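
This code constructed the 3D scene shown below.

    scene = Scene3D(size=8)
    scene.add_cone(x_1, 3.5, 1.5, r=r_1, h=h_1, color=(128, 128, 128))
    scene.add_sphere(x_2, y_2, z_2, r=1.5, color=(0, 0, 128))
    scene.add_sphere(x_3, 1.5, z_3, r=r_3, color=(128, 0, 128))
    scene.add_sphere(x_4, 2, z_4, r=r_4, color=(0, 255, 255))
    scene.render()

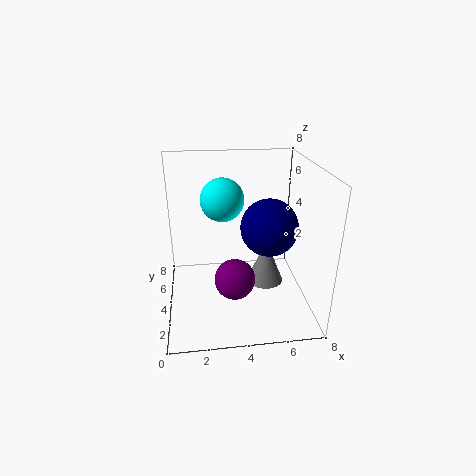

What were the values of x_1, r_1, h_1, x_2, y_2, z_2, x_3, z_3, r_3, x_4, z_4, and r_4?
x_1 = 5.5, r_1 = 1, h_1 = 2.5, x_2 = 5.5, y_2 = 3, z_2 = 5, x_3 = 3.5, z_3 = 3, r_3 = 1, x_4 = 3, z_4 = 7, r_4 = 1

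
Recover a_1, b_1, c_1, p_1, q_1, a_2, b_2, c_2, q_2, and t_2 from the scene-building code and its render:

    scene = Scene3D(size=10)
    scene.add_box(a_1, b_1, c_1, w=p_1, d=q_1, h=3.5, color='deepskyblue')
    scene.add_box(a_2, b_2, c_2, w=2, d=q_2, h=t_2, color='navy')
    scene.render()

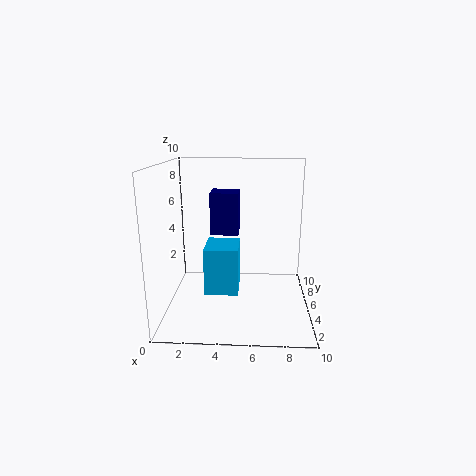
a_1 = 2.5, b_1 = 5, c_1 = 0.5, p_1 = 2.5, q_1 = 3, a_2 = 3, b_2 = 5.5, c_2 = 5, q_2 = 2, t_2 = 3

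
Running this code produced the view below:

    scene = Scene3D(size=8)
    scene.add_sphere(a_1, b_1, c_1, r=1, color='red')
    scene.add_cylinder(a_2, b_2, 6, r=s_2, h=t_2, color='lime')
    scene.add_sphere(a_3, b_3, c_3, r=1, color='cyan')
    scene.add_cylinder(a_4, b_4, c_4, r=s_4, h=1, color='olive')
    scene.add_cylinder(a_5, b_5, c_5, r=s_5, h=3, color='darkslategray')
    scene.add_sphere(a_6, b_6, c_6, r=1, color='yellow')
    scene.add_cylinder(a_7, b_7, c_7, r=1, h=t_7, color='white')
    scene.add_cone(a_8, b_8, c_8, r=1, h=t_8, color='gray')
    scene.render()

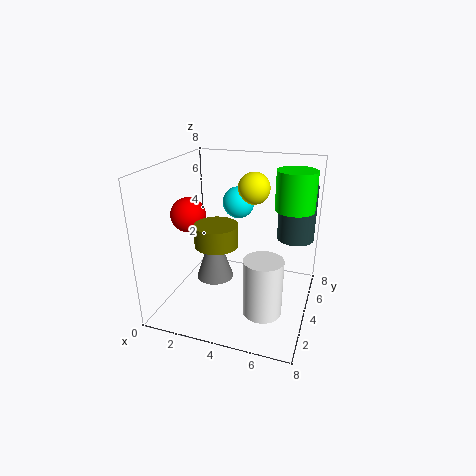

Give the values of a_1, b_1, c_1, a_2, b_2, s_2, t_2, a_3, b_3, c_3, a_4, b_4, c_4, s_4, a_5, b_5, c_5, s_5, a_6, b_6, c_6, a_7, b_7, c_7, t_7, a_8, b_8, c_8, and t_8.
a_1 = 1
b_1 = 4
c_1 = 5
a_2 = 7
b_2 = 4
s_2 = 1
t_2 = 2
a_3 = 3
b_3 = 7
c_3 = 5
a_4 = 4
b_4 = 1
c_4 = 5
s_4 = 1
a_5 = 7
b_5 = 5
c_5 = 4
s_5 = 1
a_6 = 4
b_6 = 7
c_6 = 6
a_7 = 6
b_7 = 2
c_7 = 1
t_7 = 3
a_8 = 3
b_8 = 3
c_8 = 2
t_8 = 3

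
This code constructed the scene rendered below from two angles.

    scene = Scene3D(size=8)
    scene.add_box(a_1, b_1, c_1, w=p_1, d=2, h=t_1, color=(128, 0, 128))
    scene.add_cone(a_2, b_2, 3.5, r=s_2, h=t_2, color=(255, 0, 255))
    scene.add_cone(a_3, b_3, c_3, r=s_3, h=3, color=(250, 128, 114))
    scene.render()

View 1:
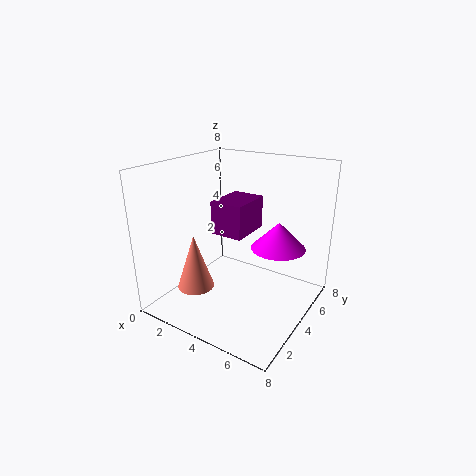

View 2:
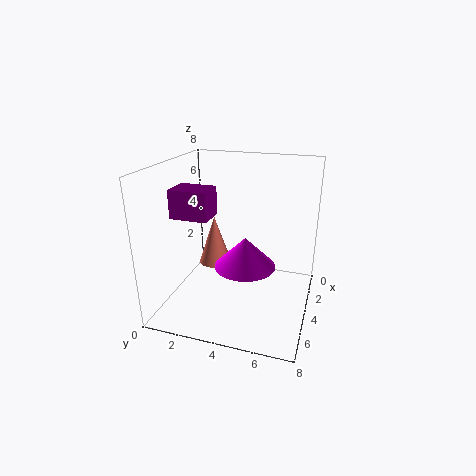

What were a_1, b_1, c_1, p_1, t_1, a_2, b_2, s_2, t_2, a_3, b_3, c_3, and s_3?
a_1 = 4.5
b_1 = 1
c_1 = 5.5
p_1 = 1.5
t_1 = 1.5
a_2 = 6
b_2 = 5
s_2 = 1.5
t_2 = 1.5
a_3 = 2.5
b_3 = 2
c_3 = 1.5
s_3 = 1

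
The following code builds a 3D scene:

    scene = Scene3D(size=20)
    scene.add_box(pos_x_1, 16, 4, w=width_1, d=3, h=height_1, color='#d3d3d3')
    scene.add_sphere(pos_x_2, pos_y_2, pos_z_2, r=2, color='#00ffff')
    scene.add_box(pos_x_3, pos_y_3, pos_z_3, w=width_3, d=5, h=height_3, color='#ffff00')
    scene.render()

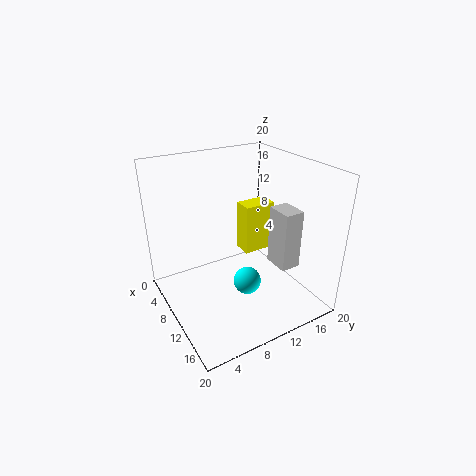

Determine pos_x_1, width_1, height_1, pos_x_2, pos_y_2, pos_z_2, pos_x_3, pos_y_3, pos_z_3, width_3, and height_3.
pos_x_1 = 9, width_1 = 4, height_1 = 9, pos_x_2 = 11, pos_y_2 = 11, pos_z_2 = 3, pos_x_3 = 3, pos_y_3 = 14, pos_z_3 = 4, width_3 = 3, height_3 = 8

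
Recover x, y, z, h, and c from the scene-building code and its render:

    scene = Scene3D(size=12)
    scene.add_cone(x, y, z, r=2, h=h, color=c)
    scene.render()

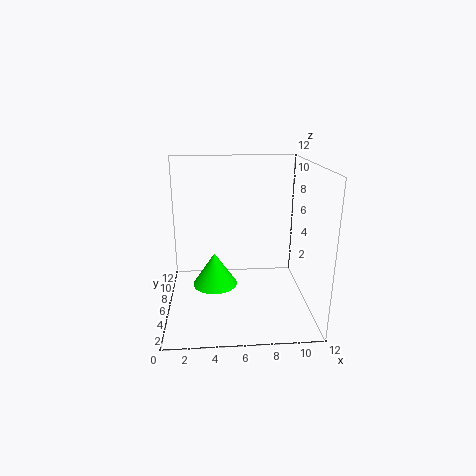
x = 4; y = 7.5; z = 1; h = 3; c = 'lime'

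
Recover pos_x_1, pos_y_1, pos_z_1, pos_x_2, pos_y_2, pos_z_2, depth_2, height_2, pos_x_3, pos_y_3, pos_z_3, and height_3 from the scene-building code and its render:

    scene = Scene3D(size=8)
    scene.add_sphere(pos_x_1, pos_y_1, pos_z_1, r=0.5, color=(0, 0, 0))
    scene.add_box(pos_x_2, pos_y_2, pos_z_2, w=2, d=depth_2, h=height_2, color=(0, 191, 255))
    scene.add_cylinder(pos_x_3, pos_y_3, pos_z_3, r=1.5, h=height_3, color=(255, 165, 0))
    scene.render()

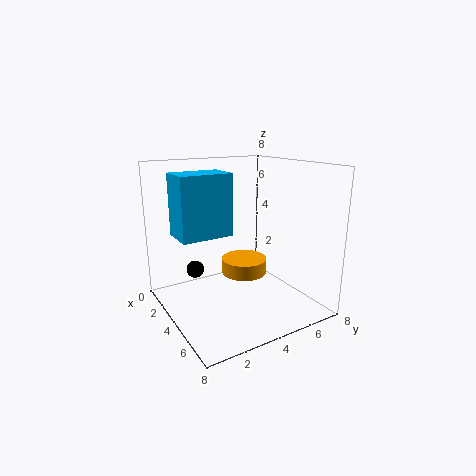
pos_x_1 = 2.5, pos_y_1 = 2, pos_z_1 = 2, pos_x_2 = 1.5, pos_y_2 = 1, pos_z_2 = 4, depth_2 = 3, height_2 = 3.5, pos_x_3 = 1.5, pos_y_3 = 6, pos_z_3 = 0.5, height_3 = 1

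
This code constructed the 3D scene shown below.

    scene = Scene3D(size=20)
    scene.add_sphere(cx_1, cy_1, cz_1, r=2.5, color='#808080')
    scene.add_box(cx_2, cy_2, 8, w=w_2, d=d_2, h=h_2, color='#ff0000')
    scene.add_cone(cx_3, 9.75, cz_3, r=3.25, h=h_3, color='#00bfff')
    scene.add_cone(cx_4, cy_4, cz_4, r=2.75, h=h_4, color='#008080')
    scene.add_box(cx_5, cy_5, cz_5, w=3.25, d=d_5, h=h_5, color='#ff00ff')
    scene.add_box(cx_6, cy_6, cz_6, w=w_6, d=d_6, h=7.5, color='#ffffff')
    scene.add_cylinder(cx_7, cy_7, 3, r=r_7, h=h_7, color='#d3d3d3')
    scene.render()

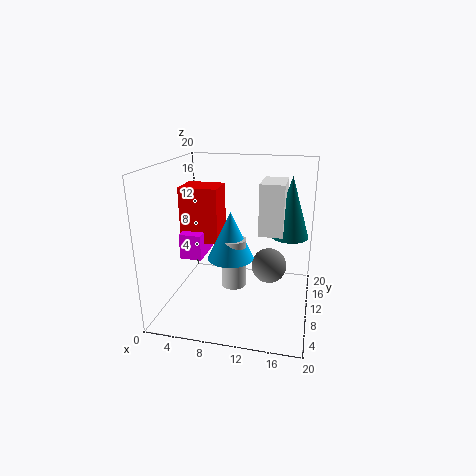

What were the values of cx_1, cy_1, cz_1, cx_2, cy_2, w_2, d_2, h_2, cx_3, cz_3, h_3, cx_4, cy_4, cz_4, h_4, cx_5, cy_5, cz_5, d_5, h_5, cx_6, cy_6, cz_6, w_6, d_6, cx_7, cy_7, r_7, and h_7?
cx_1 = 14.25; cy_1 = 11.5; cz_1 = 5.5; cx_2 = 0.75; cy_2 = 11.5; w_2 = 5.75; d_2 = 4.75; h_2 = 8.25; cx_3 = 9; cz_3 = 7; h_3 = 6.75; cx_4 = 16.75; cy_4 = 14.75; cz_4 = 9; h_4 = 9; cx_5 = 1.25; cy_5 = 9.75; cz_5 = 6; d_5 = 6; h_5 = 3.75; cx_6 = 12.5; cy_6 = 11.75; cz_6 = 9.75; w_6 = 3.5; d_6 = 5.75; cx_7 = 9.5; cy_7 = 9.5; r_7 = 1.75; h_7 = 7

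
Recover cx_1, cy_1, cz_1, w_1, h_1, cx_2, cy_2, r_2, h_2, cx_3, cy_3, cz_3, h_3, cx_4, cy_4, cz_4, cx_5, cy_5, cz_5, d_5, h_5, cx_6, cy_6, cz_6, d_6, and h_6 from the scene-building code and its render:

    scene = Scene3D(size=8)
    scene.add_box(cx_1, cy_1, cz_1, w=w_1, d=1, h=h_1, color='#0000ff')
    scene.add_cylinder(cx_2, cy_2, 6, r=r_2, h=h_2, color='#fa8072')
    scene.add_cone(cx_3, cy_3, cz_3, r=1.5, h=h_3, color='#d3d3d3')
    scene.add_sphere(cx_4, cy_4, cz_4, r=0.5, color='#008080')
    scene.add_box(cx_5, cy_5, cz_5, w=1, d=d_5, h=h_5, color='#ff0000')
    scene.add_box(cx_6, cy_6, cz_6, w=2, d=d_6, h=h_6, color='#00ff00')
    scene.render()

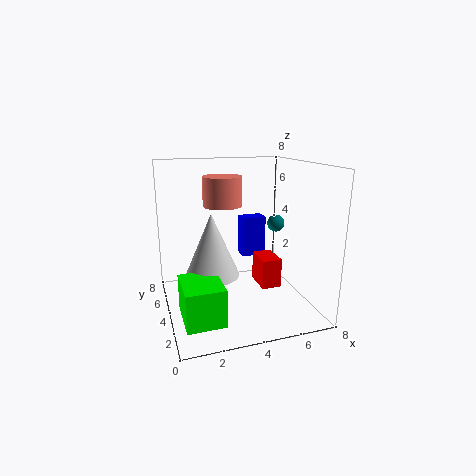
cx_1 = 5, cy_1 = 6, cz_1 = 2, w_1 = 1.5, h_1 = 2.5, cx_2 = 3, cy_2 = 3.5, r_2 = 1, h_2 = 1.5, cx_3 = 2.5, cy_3 = 4, cz_3 = 2, h_3 = 3.5, cx_4 = 6.5, cy_4 = 4.5, cz_4 = 4.5, cx_5 = 4.5, cy_5 = 1.5, cz_5 = 2, d_5 = 1.5, h_5 = 1.5, cx_6 = 0.5, cy_6 = 1, cz_6 = 0.5, d_6 = 2.5, h_6 = 2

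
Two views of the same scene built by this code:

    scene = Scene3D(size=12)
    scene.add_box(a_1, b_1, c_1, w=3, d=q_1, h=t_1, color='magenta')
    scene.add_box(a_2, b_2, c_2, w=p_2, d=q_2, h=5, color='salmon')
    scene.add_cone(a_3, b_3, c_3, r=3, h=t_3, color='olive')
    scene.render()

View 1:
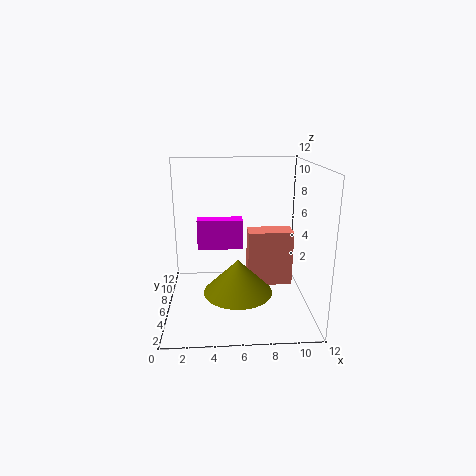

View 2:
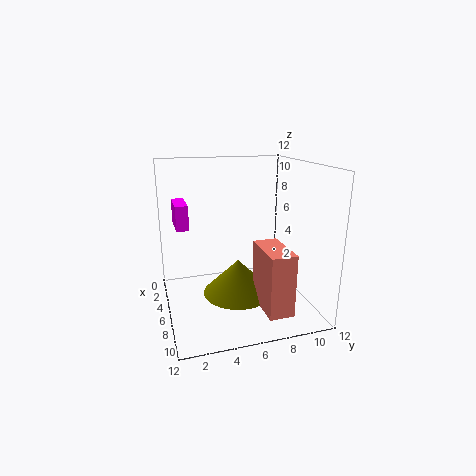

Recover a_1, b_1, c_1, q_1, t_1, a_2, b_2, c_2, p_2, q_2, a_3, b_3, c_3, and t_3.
a_1 = 3; b_1 = 1; c_1 = 7; q_1 = 1; t_1 = 2; a_2 = 7; b_2 = 7; c_2 = 1; p_2 = 4; q_2 = 2; a_3 = 6; b_3 = 6; c_3 = 1; t_3 = 3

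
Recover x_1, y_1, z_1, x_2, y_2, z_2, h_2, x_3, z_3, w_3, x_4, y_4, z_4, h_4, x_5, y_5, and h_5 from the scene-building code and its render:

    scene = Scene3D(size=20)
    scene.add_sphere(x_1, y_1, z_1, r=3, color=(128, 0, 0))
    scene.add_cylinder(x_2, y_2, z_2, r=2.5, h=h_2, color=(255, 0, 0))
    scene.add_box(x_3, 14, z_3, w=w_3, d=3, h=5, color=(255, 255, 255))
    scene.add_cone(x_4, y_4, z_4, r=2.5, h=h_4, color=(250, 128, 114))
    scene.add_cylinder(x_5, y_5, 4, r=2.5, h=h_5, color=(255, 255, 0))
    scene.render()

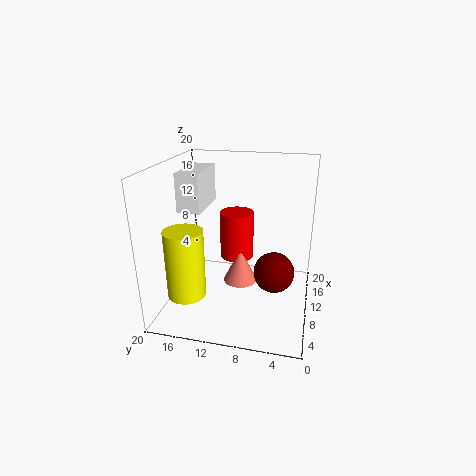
x_1 = 12, y_1 = 5, z_1 = 4, x_2 = 13.5, y_2 = 11, z_2 = 5.5, h_2 = 7, x_3 = 6, z_3 = 14.5, w_3 = 7, x_4 = 11.5, y_4 = 10, z_4 = 2.5, h_4 = 5, x_5 = 4, y_5 = 15.5, h_5 = 9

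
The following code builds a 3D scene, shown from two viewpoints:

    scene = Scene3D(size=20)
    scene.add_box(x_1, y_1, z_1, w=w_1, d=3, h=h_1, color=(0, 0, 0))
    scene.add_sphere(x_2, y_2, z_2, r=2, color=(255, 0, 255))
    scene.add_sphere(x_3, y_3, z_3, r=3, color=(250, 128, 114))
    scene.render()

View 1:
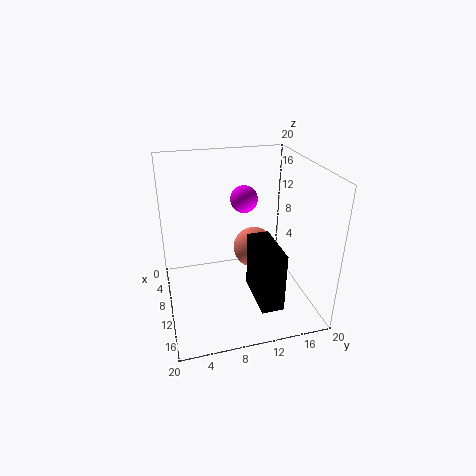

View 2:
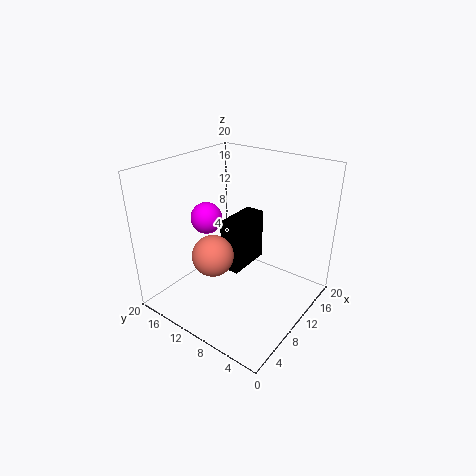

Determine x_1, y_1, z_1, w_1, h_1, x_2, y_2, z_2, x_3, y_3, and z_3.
x_1 = 11; y_1 = 11; z_1 = 3; w_1 = 7; h_1 = 8; x_2 = 6; y_2 = 12; z_2 = 14; x_3 = 8; y_3 = 13; z_3 = 7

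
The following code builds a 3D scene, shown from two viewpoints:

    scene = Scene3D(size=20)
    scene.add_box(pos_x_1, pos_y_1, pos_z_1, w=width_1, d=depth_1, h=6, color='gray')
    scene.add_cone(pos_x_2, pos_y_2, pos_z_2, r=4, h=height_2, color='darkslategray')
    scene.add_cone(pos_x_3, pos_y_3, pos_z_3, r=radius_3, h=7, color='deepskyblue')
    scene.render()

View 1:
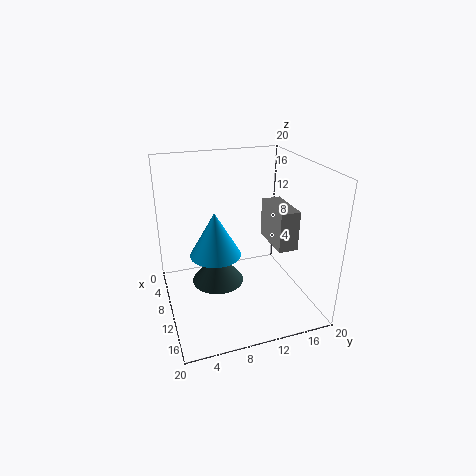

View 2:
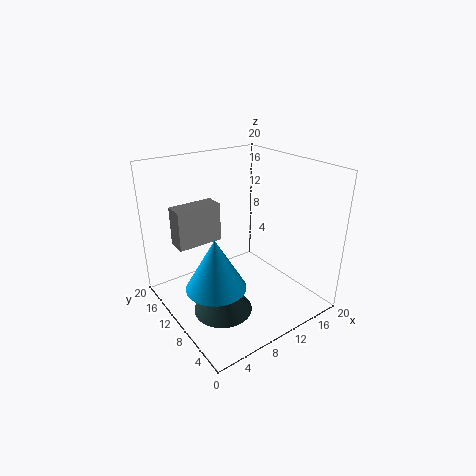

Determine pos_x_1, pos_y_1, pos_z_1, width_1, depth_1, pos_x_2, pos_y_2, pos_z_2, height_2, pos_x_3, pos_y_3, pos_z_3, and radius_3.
pos_x_1 = 4; pos_y_1 = 16; pos_z_1 = 7; width_1 = 7; depth_1 = 3; pos_x_2 = 6; pos_y_2 = 8; pos_z_2 = 1; height_2 = 5; pos_x_3 = 5; pos_y_3 = 8; pos_z_3 = 5; radius_3 = 4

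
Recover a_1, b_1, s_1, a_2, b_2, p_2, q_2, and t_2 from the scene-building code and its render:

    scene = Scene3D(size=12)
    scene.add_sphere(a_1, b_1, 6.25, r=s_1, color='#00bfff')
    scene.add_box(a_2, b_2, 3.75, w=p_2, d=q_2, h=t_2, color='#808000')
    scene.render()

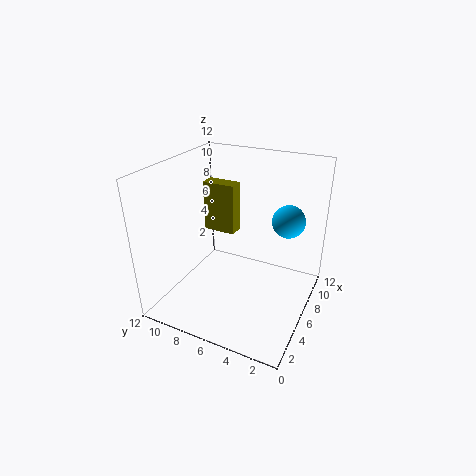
a_1 = 10.25
b_1 = 3
s_1 = 1.5
a_2 = 10
b_2 = 8.5
p_2 = 1.5
q_2 = 3.25
t_2 = 5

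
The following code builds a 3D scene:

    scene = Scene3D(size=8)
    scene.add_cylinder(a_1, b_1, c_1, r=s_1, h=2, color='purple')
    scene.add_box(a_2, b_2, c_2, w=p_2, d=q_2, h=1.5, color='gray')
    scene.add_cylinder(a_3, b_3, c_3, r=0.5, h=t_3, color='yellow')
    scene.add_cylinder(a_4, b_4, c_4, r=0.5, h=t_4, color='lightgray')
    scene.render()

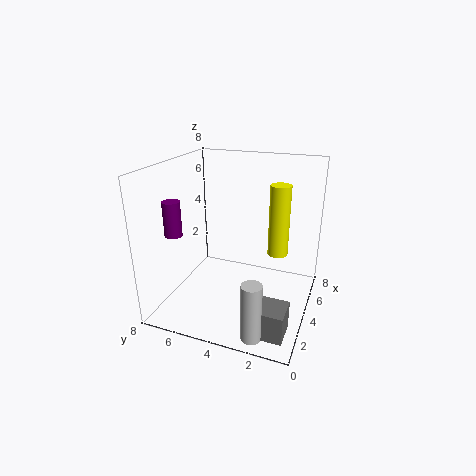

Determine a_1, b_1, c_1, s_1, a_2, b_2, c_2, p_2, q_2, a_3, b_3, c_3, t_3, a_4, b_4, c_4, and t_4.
a_1 = 3; b_1 = 7.5; c_1 = 4; s_1 = 0.5; a_2 = 0.5; b_2 = 0.5; c_2 = 0.5; p_2 = 1.5; q_2 = 2; a_3 = 3; b_3 = 1.5; c_3 = 4; t_3 = 3.5; a_4 = 0.5; b_4 = 2; c_4 = 0.5; t_4 = 3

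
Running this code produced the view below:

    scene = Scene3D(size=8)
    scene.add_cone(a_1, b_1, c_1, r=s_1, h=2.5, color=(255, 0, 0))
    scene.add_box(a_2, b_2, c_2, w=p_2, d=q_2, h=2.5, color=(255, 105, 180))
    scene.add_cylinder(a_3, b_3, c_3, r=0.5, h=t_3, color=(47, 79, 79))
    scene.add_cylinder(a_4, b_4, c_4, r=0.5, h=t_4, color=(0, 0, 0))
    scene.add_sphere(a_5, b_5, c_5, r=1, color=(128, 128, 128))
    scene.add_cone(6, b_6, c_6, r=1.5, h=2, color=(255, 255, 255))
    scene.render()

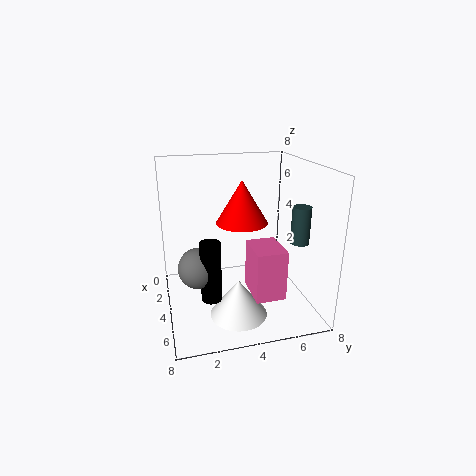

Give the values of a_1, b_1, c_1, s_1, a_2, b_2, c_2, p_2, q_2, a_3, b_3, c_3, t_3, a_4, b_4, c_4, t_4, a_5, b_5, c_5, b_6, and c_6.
a_1 = 3, b_1 = 4.5, c_1 = 4.5, s_1 = 1.5, a_2 = 5.5, b_2 = 4, c_2 = 2, p_2 = 2, q_2 = 1.5, a_3 = 5.5, b_3 = 7, c_3 = 4, t_3 = 2, a_4 = 6.5, b_4 = 2, c_4 = 2, t_4 = 3, a_5 = 6, b_5 = 1.5, c_5 = 3.5, b_6 = 3.5, c_6 = 0.5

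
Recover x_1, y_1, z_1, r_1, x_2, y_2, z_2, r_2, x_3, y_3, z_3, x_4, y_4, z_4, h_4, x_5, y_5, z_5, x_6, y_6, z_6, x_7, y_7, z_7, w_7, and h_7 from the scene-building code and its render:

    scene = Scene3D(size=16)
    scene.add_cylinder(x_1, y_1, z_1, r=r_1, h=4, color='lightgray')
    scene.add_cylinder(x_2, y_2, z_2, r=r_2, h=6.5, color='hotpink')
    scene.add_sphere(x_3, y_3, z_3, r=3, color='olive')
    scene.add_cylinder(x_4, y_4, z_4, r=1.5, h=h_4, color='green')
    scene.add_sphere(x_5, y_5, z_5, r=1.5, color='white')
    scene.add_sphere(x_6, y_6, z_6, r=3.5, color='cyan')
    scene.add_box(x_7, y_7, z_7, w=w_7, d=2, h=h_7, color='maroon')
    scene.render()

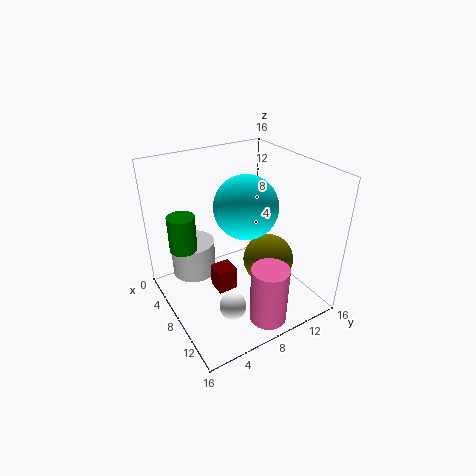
x_1 = 4.5; y_1 = 4; z_1 = 3; r_1 = 2.5; x_2 = 13.5; y_2 = 8.5; z_2 = 0.5; r_2 = 2; x_3 = 8.5; y_3 = 12; z_3 = 4; x_4 = 5.5; y_4 = 2.5; z_4 = 7; h_4 = 4; x_5 = 11; y_5 = 5.5; z_5 = 1.5; x_6 = 8; y_6 = 9; z_6 = 11.5; x_7 = 9; y_7 = 4; z_7 = 4; w_7 = 2; h_7 = 2.5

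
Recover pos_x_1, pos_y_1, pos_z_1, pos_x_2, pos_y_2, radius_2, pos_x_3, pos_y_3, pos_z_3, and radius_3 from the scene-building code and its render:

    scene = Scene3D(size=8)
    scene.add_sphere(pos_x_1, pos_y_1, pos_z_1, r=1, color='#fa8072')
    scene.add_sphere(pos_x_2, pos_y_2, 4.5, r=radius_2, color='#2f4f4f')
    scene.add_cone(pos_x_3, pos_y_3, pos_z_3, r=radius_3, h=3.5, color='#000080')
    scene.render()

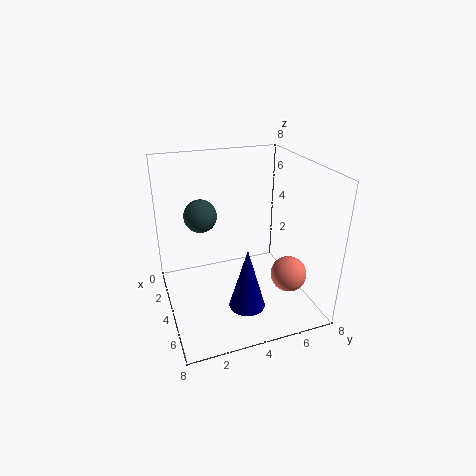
pos_x_1 = 5.5
pos_y_1 = 6.5
pos_z_1 = 2
pos_x_2 = 1.5
pos_y_2 = 2.5
radius_2 = 1
pos_x_3 = 5.5
pos_y_3 = 4
pos_z_3 = 0.5
radius_3 = 1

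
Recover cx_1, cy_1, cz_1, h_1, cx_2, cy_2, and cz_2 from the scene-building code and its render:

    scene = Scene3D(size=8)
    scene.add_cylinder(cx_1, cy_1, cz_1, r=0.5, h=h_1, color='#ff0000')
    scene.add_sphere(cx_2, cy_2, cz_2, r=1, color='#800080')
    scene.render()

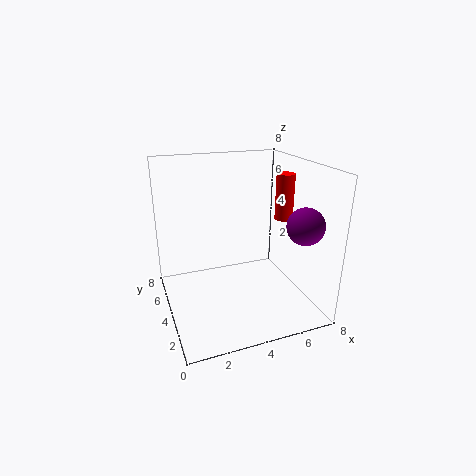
cx_1 = 6.5; cy_1 = 3.5; cz_1 = 5; h_1 = 2.5; cx_2 = 7; cy_2 = 2; cz_2 = 5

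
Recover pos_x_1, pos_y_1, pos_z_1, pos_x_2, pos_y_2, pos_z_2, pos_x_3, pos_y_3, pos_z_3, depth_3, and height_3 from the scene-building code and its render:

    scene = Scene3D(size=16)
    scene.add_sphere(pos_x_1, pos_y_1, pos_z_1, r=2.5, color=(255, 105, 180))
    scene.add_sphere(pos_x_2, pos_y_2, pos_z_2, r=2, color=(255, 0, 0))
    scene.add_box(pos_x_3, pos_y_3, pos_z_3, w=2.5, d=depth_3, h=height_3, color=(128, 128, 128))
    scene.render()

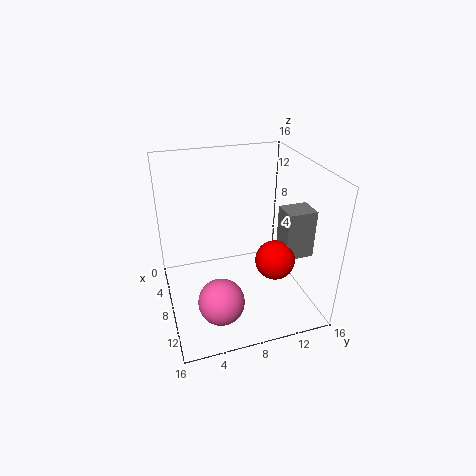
pos_x_1 = 11.5; pos_y_1 = 5; pos_z_1 = 2.5; pos_x_2 = 12.5; pos_y_2 = 10.5; pos_z_2 = 7.5; pos_x_3 = 10.5; pos_y_3 = 11.5; pos_z_3 = 7.5; depth_3 = 3; height_3 = 5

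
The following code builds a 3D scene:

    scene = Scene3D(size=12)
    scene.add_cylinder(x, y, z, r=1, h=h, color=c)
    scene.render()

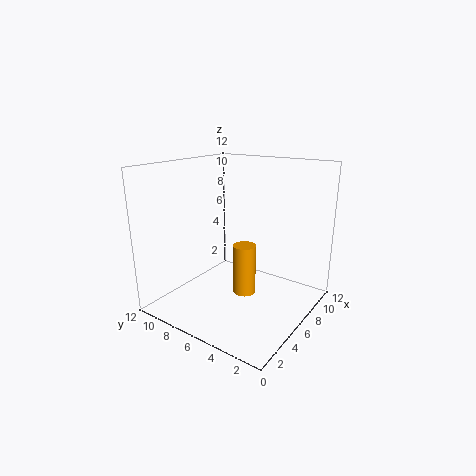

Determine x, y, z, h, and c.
x = 7; y = 6; z = 0.5; h = 4.5; c = 'orange'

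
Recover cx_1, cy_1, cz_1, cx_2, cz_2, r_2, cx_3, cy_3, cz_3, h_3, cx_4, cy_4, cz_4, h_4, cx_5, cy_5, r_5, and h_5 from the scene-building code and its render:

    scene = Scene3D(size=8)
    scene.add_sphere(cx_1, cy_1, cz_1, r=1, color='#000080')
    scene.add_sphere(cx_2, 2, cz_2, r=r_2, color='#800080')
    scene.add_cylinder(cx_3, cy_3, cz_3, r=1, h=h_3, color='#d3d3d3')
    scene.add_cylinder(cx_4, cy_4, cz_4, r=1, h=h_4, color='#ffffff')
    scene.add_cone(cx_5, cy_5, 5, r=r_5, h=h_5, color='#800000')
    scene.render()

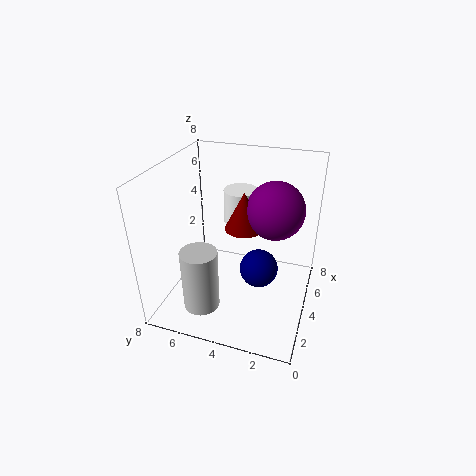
cx_1 = 3
cy_1 = 2.5
cz_1 = 3
cx_2 = 4
cz_2 = 6
r_2 = 1.5
cx_3 = 2
cy_3 = 5.5
cz_3 = 0.5
h_3 = 3.5
cx_4 = 6
cy_4 = 4.5
cz_4 = 4
h_4 = 2
cx_5 = 3.5
cy_5 = 3.5
r_5 = 1
h_5 = 2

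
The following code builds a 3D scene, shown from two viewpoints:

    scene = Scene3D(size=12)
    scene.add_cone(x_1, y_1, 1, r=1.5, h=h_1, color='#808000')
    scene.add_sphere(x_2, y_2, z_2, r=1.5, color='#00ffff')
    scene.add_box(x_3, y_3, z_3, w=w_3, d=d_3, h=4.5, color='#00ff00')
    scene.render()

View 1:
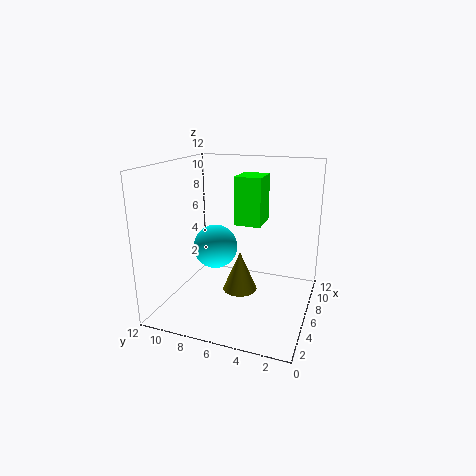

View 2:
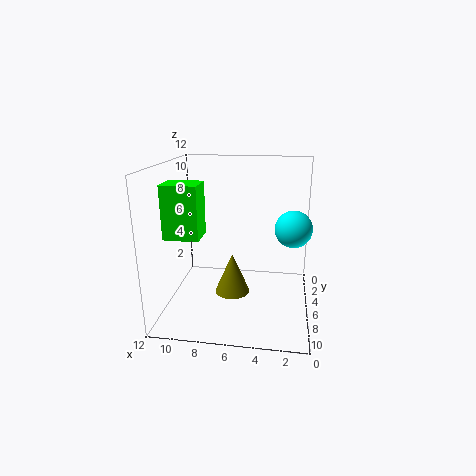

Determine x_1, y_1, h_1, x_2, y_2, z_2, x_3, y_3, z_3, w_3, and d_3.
x_1 = 6.5, y_1 = 6, h_1 = 3.5, x_2 = 1.5, y_2 = 6, z_2 = 7, x_3 = 9, y_3 = 5, z_3 = 6, w_3 = 3, d_3 = 2.5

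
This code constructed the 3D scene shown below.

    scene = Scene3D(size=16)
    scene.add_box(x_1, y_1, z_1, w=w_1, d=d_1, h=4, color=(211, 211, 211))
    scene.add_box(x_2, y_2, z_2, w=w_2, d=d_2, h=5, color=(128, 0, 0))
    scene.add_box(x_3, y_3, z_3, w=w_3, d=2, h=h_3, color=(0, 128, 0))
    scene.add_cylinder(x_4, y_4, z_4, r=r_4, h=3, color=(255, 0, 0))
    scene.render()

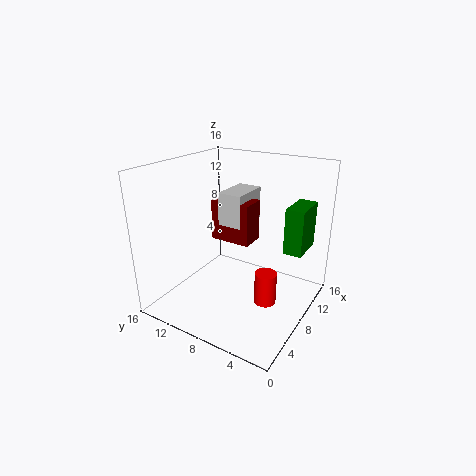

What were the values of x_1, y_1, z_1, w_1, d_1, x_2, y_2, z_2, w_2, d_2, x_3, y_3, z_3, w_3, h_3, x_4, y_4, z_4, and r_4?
x_1 = 10; y_1 = 9; z_1 = 8; w_1 = 5; d_1 = 3; x_2 = 10; y_2 = 8; z_2 = 6; w_2 = 3; d_2 = 5; x_3 = 9; y_3 = 1; z_3 = 7; w_3 = 4; h_3 = 5; x_4 = 3; y_4 = 2; z_4 = 5; r_4 = 1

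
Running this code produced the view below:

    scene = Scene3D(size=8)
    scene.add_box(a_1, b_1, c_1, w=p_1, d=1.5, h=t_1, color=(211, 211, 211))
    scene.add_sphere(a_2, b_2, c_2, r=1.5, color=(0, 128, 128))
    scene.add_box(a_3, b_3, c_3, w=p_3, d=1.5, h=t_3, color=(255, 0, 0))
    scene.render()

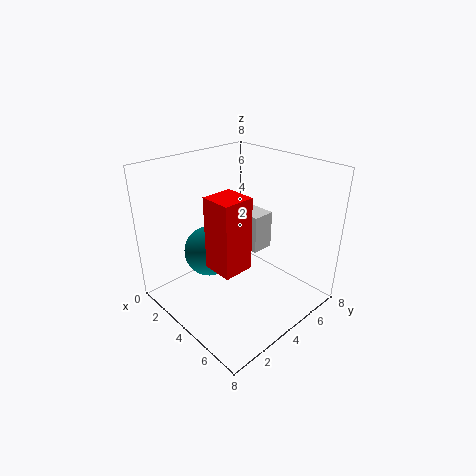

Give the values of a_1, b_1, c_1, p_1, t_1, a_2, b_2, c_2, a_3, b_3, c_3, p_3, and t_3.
a_1 = 0.5; b_1 = 6.5; c_1 = 1.5; p_1 = 2.5; t_1 = 2.5; a_2 = 2; b_2 = 3.5; c_2 = 2.5; a_3 = 5; b_3 = 1; c_3 = 4; p_3 = 1.5; t_3 = 3.5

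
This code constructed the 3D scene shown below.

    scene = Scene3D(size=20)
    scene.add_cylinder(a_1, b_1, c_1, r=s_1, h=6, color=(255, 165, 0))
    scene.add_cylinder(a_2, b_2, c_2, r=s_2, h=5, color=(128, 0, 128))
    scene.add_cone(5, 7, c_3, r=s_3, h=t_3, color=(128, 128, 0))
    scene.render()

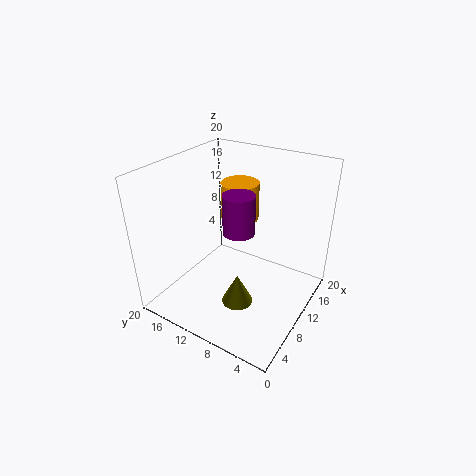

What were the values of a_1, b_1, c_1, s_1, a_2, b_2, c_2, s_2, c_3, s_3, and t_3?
a_1 = 17
b_1 = 14
c_1 = 9
s_1 = 3
a_2 = 7
b_2 = 8
c_2 = 13
s_2 = 2
c_3 = 4
s_3 = 2
t_3 = 4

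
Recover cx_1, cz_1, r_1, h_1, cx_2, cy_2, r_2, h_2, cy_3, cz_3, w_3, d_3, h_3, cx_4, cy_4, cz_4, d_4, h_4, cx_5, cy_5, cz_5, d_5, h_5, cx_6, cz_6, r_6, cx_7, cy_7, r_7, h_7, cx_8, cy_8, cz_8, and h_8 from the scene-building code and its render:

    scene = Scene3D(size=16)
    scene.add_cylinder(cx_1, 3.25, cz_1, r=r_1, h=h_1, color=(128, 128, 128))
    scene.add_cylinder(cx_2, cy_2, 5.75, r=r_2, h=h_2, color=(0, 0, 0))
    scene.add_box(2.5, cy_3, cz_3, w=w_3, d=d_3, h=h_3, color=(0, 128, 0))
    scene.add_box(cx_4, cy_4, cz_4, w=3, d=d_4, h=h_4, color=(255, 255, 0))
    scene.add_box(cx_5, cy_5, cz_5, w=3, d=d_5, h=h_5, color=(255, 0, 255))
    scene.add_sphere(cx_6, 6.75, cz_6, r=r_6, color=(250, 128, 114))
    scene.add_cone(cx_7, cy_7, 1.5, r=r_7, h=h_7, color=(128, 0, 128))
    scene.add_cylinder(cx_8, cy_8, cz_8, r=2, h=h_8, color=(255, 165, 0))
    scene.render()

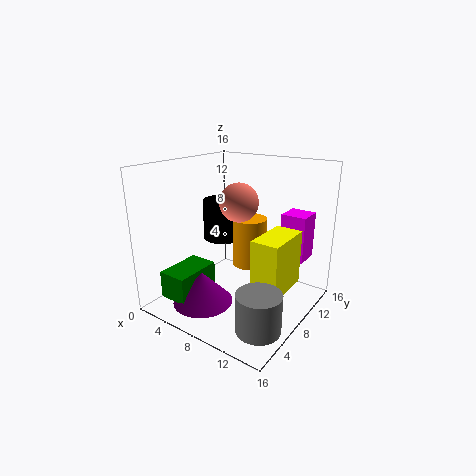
cx_1 = 13.75
cz_1 = 1.25
r_1 = 2.25
h_1 = 4
cx_2 = 3
cy_2 = 11.75
r_2 = 2.5
h_2 = 5
cy_3 = 1.25
cz_3 = 2
w_3 = 3.25
d_3 = 5.25
h_3 = 3
cx_4 = 11.25
cy_4 = 5.5
cz_4 = 3.25
d_4 = 5.5
h_4 = 6
cx_5 = 10.75
cy_5 = 12.75
cz_5 = 4.5
d_5 = 3
h_5 = 5.5
cx_6 = 9
cz_6 = 12.5
r_6 = 2
cx_7 = 6.25
cy_7 = 3.75
r_7 = 3.25
h_7 = 3.5
cx_8 = 7.75
cy_8 = 10.75
cz_8 = 3.75
h_8 = 5.75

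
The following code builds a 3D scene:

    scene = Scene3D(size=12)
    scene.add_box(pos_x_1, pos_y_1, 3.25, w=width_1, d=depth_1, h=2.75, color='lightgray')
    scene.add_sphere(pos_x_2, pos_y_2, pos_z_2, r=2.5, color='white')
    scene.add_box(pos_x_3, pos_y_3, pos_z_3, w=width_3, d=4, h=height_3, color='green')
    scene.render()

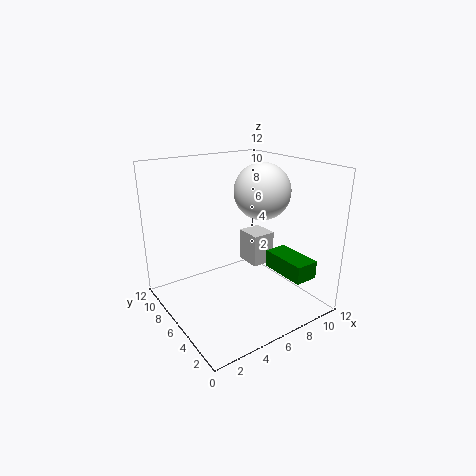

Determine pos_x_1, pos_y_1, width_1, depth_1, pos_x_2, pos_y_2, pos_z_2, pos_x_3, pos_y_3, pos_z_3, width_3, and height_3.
pos_x_1 = 7.25, pos_y_1 = 5.25, width_1 = 2, depth_1 = 2.25, pos_x_2 = 9.25, pos_y_2 = 7, pos_z_2 = 9.25, pos_x_3 = 8.5, pos_y_3 = 1.25, pos_z_3 = 3, width_3 = 2, height_3 = 1.5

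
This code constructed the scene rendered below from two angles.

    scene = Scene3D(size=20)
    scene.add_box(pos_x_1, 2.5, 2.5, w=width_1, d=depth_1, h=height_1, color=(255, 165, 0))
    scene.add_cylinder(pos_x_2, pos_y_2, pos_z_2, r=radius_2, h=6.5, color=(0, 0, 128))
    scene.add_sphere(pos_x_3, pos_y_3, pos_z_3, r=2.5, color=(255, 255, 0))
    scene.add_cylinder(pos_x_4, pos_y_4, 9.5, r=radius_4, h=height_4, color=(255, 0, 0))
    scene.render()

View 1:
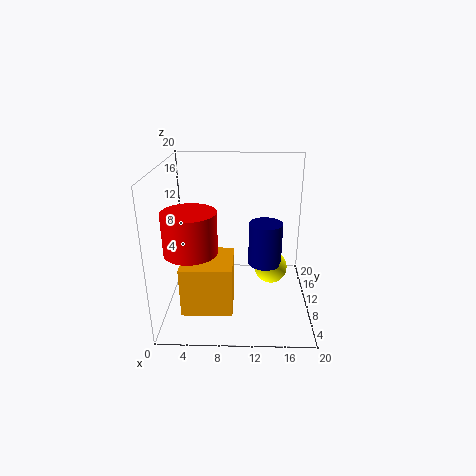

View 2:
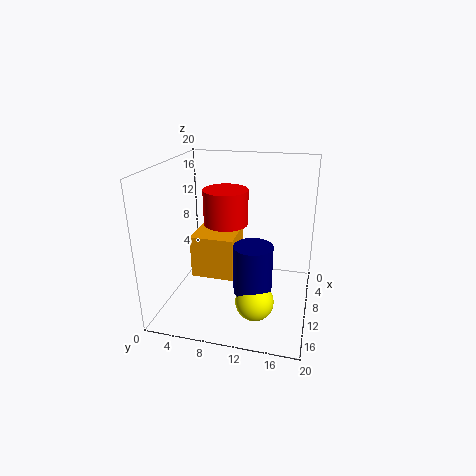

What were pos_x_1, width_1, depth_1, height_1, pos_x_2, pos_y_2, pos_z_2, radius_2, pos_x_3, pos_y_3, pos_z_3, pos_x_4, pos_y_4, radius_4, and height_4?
pos_x_1 = 3, width_1 = 6.5, depth_1 = 6.5, height_1 = 6.5, pos_x_2 = 14, pos_y_2 = 13, pos_z_2 = 4.5, radius_2 = 2.5, pos_x_3 = 15, pos_y_3 = 13.5, pos_z_3 = 3.5, pos_x_4 = 4, pos_y_4 = 6.5, radius_4 = 3.5, height_4 = 5.5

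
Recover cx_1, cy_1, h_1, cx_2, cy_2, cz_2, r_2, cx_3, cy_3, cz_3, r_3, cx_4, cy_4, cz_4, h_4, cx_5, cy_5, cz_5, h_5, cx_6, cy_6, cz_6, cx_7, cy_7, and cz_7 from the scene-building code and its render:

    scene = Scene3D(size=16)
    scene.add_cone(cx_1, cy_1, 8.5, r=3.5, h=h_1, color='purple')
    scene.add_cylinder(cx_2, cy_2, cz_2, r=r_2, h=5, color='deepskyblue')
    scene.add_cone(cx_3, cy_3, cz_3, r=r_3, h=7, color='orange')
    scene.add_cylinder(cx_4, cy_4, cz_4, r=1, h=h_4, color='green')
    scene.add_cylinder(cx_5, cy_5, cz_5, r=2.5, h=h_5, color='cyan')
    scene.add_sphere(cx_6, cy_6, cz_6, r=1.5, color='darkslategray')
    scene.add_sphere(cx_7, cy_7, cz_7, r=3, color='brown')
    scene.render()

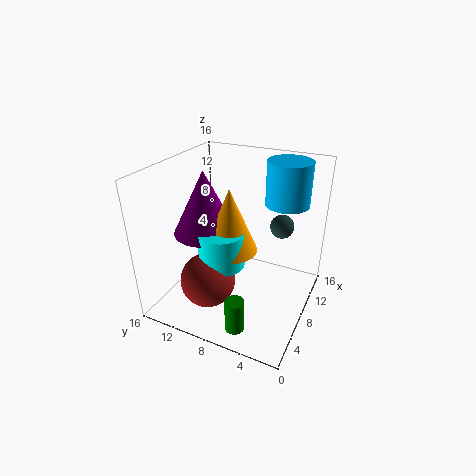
cx_1 = 7, cy_1 = 11.5, h_1 = 7, cx_2 = 12.5, cy_2 = 4, cz_2 = 11, r_2 = 2.5, cx_3 = 7, cy_3 = 8.5, cz_3 = 7, r_3 = 3, cx_4 = 2, cy_4 = 5.5, cz_4 = 1, h_4 = 3.5, cx_5 = 6, cy_5 = 9, cz_5 = 5.5, h_5 = 4, cx_6 = 14.5, cy_6 = 5, cz_6 = 7, cx_7 = 4.5, cy_7 = 10, cz_7 = 4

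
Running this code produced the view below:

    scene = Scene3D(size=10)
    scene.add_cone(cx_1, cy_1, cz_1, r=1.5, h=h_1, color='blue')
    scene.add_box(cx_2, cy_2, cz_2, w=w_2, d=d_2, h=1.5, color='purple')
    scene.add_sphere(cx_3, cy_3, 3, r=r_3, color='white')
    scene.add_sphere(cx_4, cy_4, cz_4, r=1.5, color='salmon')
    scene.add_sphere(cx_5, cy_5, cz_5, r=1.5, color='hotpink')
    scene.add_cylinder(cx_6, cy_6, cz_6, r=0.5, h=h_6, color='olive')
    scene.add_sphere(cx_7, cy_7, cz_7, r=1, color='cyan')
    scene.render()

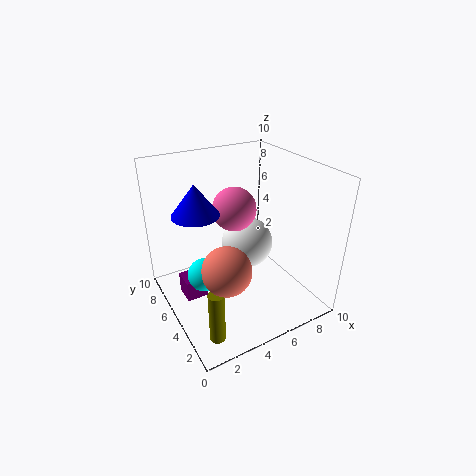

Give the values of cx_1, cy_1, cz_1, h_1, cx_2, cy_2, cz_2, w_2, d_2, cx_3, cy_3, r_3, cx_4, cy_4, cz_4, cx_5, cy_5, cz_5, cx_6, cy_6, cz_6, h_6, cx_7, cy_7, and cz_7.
cx_1 = 2, cy_1 = 5, cz_1 = 7.5, h_1 = 2, cx_2 = 1, cy_2 = 5, cz_2 = 1, w_2 = 1.5, d_2 = 1.5, cx_3 = 7, cy_3 = 7, r_3 = 2, cx_4 = 2.5, cy_4 = 2, cz_4 = 5, cx_5 = 5, cy_5 = 5.5, cz_5 = 7, cx_6 = 1.5, cy_6 = 1.5, cz_6 = 0.5, h_6 = 3.5, cx_7 = 1.5, cy_7 = 3, cz_7 = 4.5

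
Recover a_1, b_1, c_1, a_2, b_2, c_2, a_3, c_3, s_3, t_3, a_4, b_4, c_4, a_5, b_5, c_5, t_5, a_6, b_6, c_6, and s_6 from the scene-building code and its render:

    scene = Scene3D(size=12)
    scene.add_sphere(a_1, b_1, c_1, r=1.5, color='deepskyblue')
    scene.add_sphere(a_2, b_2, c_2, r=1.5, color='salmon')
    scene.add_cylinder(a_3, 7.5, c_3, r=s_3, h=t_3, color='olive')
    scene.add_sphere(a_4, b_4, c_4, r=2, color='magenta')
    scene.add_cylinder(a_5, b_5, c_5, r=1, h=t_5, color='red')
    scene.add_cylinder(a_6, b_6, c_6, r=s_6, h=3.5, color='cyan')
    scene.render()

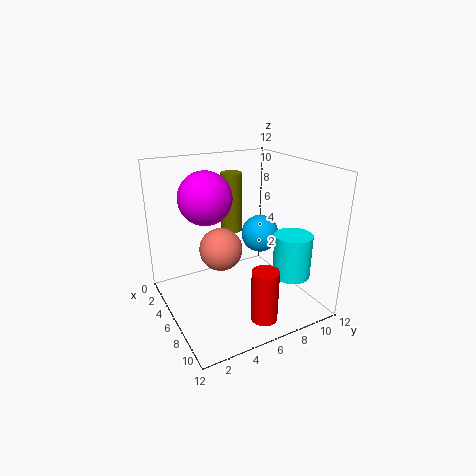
a_1 = 7
b_1 = 7.5
c_1 = 6.5
a_2 = 9
b_2 = 3
c_2 = 7
a_3 = 2
c_3 = 5
s_3 = 1
t_3 = 5.5
a_4 = 6.5
b_4 = 3
c_4 = 10
a_5 = 11
b_5 = 5.5
c_5 = 1.5
t_5 = 4
a_6 = 9.5
b_6 = 9
c_6 = 3.5
s_6 = 1.5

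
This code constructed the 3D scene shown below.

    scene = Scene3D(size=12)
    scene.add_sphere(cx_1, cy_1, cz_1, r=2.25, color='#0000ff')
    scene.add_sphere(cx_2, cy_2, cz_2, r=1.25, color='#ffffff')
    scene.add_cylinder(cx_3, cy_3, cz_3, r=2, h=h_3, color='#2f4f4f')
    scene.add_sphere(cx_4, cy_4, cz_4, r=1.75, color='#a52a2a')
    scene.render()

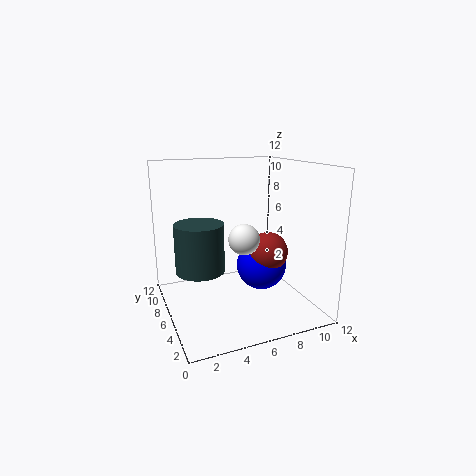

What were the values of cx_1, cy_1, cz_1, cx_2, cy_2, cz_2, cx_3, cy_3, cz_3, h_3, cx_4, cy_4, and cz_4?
cx_1 = 8.75, cy_1 = 7, cz_1 = 2.75, cx_2 = 6, cy_2 = 4.75, cz_2 = 6.25, cx_3 = 2.75, cy_3 = 6.25, cz_3 = 3.5, h_3 = 4, cx_4 = 9, cy_4 = 6.25, cz_4 = 4.25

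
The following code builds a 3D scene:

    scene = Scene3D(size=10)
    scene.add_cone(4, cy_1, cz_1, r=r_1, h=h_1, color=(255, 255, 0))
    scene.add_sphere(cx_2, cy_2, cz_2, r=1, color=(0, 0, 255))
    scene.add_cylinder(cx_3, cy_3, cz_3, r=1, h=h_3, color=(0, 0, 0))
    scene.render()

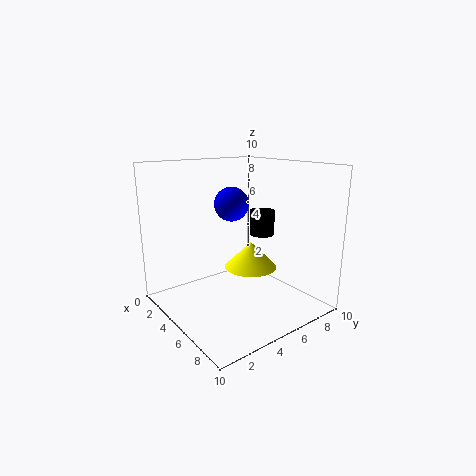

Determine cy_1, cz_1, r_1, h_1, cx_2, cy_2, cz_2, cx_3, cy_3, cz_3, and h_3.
cy_1 = 7
cz_1 = 2
r_1 = 2
h_1 = 2
cx_2 = 7
cy_2 = 3
cz_2 = 8
cx_3 = 3
cy_3 = 9
cz_3 = 4
h_3 = 2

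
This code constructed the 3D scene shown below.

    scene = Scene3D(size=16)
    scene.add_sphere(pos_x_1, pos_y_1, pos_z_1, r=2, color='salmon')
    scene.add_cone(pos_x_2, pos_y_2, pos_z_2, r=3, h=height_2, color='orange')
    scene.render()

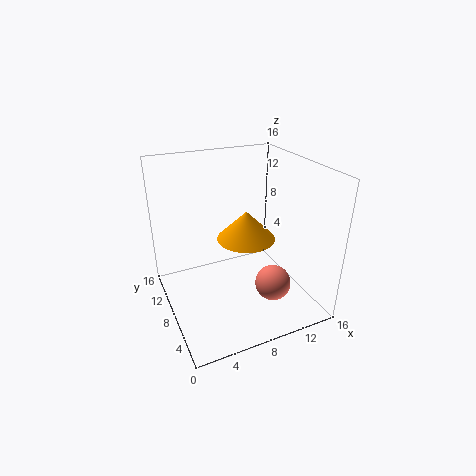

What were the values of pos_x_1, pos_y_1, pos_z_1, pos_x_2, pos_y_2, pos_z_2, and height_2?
pos_x_1 = 11
pos_y_1 = 5
pos_z_1 = 3
pos_x_2 = 8
pos_y_2 = 6
pos_z_2 = 9
height_2 = 3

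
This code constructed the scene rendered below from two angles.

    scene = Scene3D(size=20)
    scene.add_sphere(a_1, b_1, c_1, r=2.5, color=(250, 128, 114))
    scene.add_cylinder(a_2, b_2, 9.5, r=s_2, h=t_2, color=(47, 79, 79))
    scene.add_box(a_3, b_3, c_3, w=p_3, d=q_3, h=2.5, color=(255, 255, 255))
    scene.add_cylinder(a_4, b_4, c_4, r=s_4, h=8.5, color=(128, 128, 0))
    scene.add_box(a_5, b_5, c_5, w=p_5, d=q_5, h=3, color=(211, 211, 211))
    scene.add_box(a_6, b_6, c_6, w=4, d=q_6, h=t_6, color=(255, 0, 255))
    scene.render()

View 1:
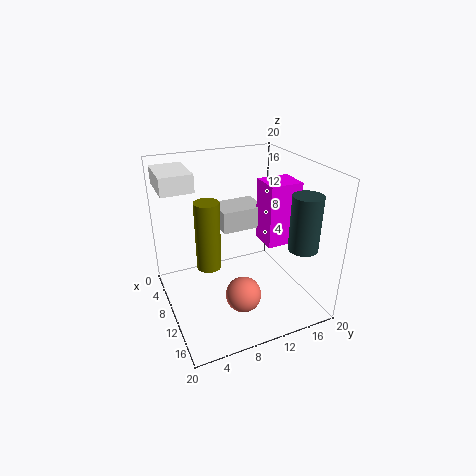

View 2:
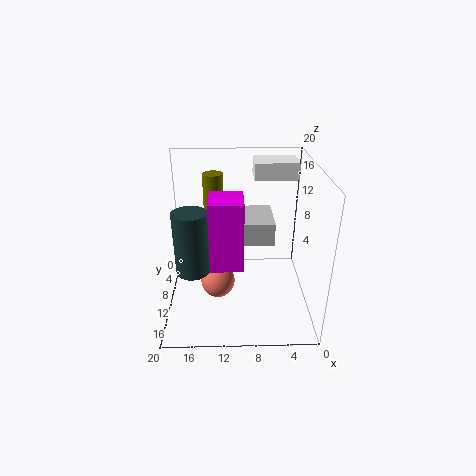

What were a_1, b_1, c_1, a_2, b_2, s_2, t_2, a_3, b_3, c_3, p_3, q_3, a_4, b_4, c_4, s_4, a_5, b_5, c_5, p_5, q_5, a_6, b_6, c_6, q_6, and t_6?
a_1 = 13; b_1 = 9.5; c_1 = 2.5; a_2 = 15.5; b_2 = 17; s_2 = 2; t_2 = 7.5; a_3 = 1; b_3 = 0.5; c_3 = 16.5; p_3 = 6.5; q_3 = 4.5; a_4 = 13.5; b_4 = 4.5; c_4 = 9; s_4 = 1.5; a_5 = 5.5; b_5 = 8; c_5 = 11; p_5 = 4.5; q_5 = 6; a_6 = 9.5; b_6 = 13; c_6 = 9.5; q_6 = 4.5; t_6 = 8.5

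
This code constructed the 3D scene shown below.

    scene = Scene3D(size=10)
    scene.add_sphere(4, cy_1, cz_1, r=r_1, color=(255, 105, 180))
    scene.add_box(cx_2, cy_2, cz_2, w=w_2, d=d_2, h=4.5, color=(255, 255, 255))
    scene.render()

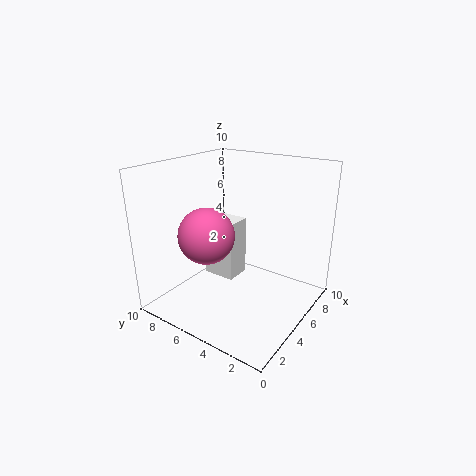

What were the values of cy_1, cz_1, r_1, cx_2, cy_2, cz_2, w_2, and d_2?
cy_1 = 7
cz_1 = 5
r_1 = 2
cx_2 = 5.5
cy_2 = 6
cz_2 = 1
w_2 = 2
d_2 = 2.5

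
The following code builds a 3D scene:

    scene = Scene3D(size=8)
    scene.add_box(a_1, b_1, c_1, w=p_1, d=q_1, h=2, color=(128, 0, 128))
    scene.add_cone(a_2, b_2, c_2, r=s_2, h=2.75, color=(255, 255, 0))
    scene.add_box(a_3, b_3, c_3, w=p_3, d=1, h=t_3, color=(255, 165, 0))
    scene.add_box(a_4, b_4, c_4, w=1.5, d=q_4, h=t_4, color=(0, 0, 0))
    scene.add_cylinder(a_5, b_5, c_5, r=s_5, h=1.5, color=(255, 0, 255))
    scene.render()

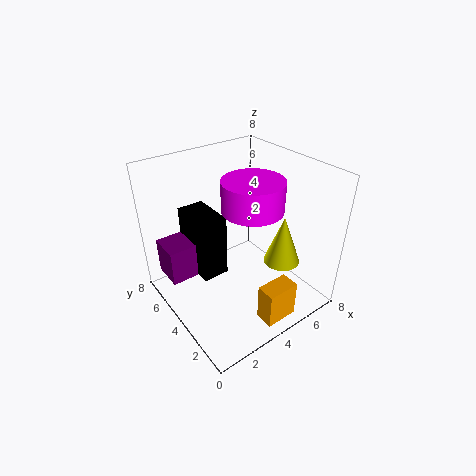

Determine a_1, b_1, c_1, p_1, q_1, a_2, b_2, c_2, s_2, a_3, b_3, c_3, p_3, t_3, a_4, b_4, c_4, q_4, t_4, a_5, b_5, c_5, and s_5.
a_1 = 0.25
b_1 = 4.75
c_1 = 2
p_1 = 1.5
q_1 = 1.75
a_2 = 5.75
b_2 = 2.25
c_2 = 2.75
s_2 = 1
a_3 = 3.25
b_3 = 0.25
c_3 = 0.75
p_3 = 1.75
t_3 = 2
a_4 = 1.75
b_4 = 4
c_4 = 2
q_4 = 2.5
t_4 = 3.5
a_5 = 3.75
b_5 = 2.5
c_5 = 6.5
s_5 = 1.5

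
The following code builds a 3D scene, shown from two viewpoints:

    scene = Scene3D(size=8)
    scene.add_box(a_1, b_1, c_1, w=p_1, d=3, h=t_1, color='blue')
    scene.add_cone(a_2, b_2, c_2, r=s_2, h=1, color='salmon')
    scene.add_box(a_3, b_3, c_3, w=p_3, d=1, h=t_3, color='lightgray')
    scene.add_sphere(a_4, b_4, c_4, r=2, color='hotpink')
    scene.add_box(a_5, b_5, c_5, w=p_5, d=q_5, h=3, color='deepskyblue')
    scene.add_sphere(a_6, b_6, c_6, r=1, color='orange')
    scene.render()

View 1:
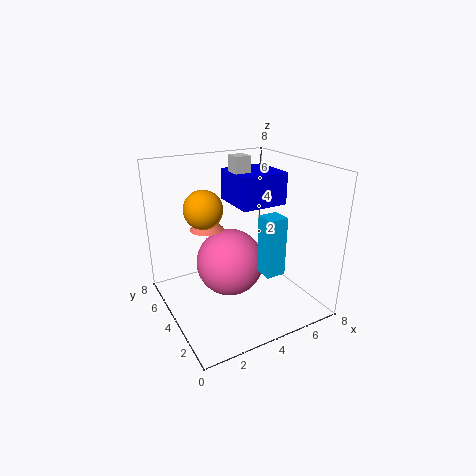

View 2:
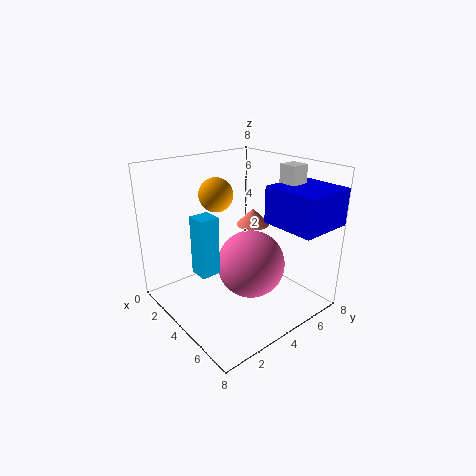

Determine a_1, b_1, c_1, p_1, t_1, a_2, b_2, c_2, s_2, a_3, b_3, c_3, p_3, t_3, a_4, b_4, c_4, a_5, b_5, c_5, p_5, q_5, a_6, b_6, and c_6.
a_1 = 5
b_1 = 5
c_1 = 5
p_1 = 3
t_1 = 2
a_2 = 3
b_2 = 6
c_2 = 4
s_2 = 1
a_3 = 5
b_3 = 6
c_3 = 6
p_3 = 1
t_3 = 2
a_4 = 4
b_4 = 5
c_4 = 2
a_5 = 4
b_5 = 1
c_5 = 3
p_5 = 1
q_5 = 1
a_6 = 2
b_6 = 4
c_6 = 6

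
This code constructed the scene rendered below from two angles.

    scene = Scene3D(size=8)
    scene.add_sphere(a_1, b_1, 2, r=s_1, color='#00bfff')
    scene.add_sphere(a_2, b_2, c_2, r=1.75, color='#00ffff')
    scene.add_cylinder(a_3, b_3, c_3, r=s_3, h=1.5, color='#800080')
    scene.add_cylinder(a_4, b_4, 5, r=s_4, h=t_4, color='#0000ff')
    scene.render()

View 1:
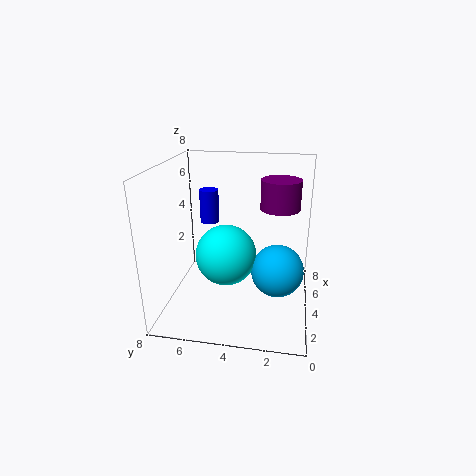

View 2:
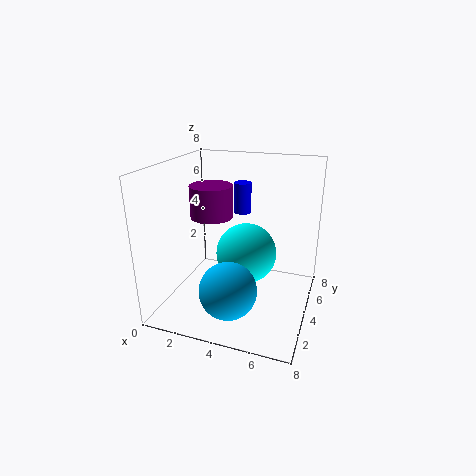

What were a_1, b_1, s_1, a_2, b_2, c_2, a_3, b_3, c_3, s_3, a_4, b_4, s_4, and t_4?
a_1 = 4.25
b_1 = 1.75
s_1 = 1.5
a_2 = 4.25
b_2 = 4.75
c_2 = 2.75
a_3 = 3.5
b_3 = 1.75
c_3 = 6
s_3 = 1
a_4 = 3.75
b_4 = 5.5
s_4 = 0.5
t_4 = 1.75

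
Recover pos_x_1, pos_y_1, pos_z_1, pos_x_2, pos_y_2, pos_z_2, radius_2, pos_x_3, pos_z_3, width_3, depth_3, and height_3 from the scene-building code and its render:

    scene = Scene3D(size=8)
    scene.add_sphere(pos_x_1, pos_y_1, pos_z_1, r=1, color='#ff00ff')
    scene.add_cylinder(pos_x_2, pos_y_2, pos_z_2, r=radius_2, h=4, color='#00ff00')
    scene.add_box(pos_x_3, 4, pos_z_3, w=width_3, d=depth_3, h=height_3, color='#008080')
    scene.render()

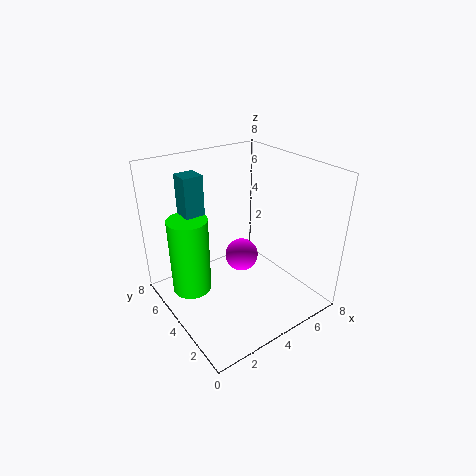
pos_x_1 = 5, pos_y_1 = 5, pos_z_1 = 2, pos_x_2 = 1, pos_y_2 = 4, pos_z_2 = 2, radius_2 = 1, pos_x_3 = 1, pos_z_3 = 5, width_3 = 1, depth_3 = 1, height_3 = 3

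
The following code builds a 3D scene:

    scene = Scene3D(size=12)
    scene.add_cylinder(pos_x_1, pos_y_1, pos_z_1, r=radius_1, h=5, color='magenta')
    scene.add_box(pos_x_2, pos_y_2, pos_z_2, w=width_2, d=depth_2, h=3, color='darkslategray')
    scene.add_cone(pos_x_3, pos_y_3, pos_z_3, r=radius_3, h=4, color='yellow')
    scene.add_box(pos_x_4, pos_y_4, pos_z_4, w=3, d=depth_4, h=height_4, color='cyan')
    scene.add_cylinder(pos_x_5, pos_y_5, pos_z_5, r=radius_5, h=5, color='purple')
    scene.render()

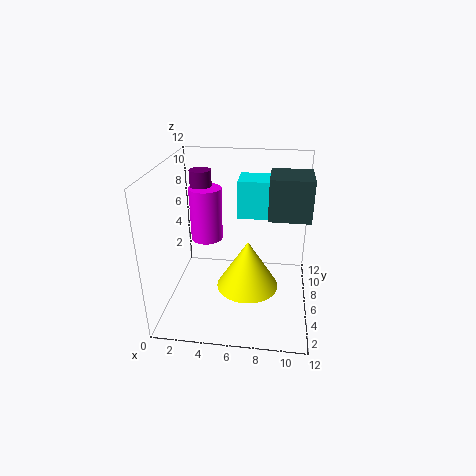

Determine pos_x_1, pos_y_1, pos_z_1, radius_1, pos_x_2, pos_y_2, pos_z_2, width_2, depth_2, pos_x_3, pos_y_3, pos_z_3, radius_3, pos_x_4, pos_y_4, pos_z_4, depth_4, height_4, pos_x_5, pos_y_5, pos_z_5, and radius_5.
pos_x_1 = 2.5
pos_y_1 = 9.5
pos_z_1 = 4
radius_1 = 1.5
pos_x_2 = 8.5
pos_y_2 = 3
pos_z_2 = 9
width_2 = 3
depth_2 = 3
pos_x_3 = 7
pos_y_3 = 4.5
pos_z_3 = 2.5
radius_3 = 2.5
pos_x_4 = 6
pos_y_4 = 5.5
pos_z_4 = 8
depth_4 = 2.5
height_4 = 3
pos_x_5 = 2
pos_y_5 = 10
pos_z_5 = 5.5
radius_5 = 1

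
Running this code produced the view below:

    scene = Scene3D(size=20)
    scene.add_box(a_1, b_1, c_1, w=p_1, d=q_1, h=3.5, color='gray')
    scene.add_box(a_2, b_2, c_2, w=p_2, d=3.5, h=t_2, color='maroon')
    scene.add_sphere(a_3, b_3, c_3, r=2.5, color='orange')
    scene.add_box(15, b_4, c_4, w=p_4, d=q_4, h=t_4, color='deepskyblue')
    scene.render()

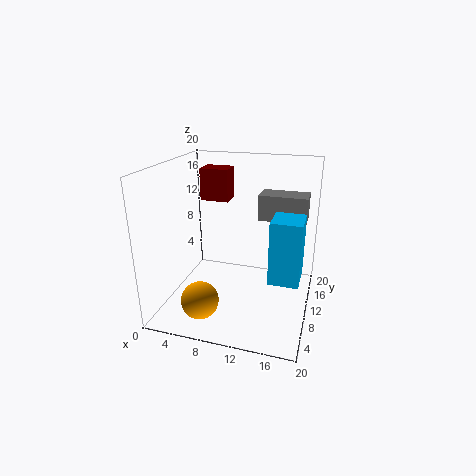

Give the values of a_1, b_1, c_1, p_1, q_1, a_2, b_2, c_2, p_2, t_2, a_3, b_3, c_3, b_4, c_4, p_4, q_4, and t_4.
a_1 = 12.5
b_1 = 11
c_1 = 12.5
p_1 = 6.5
q_1 = 3.5
a_2 = 2
b_2 = 16
c_2 = 13
p_2 = 4.5
t_2 = 5
a_3 = 6.5
b_3 = 4
c_3 = 3
b_4 = 6.5
c_4 = 5.5
p_4 = 4
q_4 = 5
t_4 = 8.5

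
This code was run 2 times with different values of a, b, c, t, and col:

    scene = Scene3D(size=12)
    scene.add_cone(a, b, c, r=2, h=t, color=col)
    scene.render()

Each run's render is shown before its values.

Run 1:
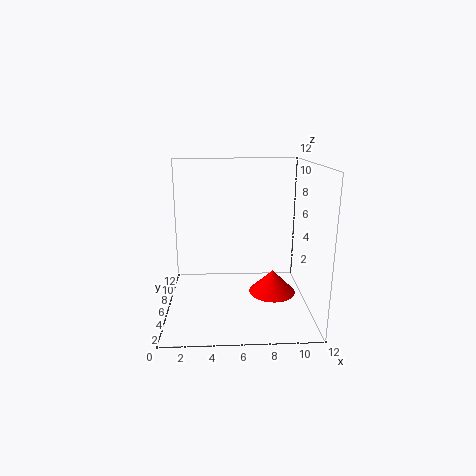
a = 9
b = 6
c = 1
t = 2
col = 'red'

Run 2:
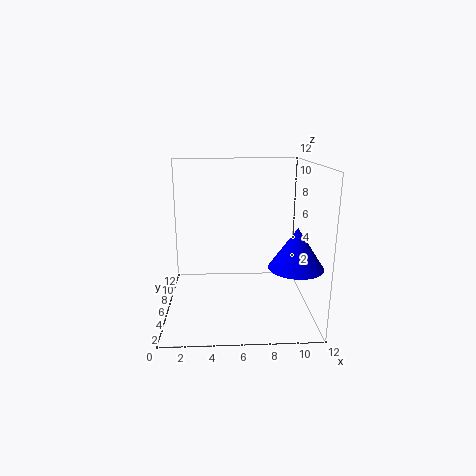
a = 10
b = 2
c = 5
t = 3
col = 'blue'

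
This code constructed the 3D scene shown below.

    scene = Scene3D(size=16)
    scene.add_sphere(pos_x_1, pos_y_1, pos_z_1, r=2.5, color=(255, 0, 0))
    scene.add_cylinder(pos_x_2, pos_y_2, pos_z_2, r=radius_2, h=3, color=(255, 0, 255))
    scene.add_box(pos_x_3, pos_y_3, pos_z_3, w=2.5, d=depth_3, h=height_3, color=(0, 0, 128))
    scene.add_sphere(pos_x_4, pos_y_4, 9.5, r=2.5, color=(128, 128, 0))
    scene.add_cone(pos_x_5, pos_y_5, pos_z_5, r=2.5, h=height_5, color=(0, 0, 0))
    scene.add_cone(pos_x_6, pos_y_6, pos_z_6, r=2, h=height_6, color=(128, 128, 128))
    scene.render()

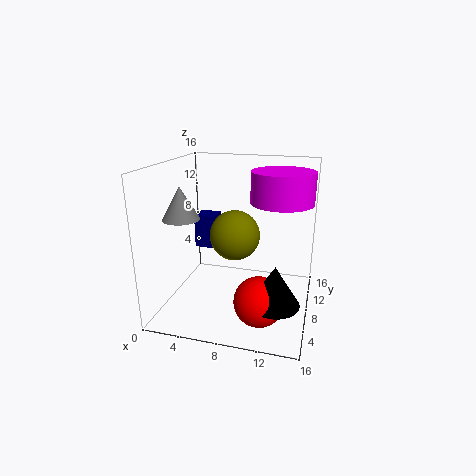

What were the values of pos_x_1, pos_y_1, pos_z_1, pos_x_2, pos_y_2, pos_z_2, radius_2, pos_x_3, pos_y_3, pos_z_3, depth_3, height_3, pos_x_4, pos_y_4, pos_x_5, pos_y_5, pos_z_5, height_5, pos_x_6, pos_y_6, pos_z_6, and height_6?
pos_x_1 = 11.5, pos_y_1 = 3, pos_z_1 = 3.5, pos_x_2 = 13, pos_y_2 = 5.5, pos_z_2 = 13, radius_2 = 3, pos_x_3 = 2, pos_y_3 = 10, pos_z_3 = 5.5, depth_3 = 2.5, height_3 = 4, pos_x_4 = 8.5, pos_y_4 = 5, pos_x_5 = 13, pos_y_5 = 3, pos_z_5 = 3.5, height_5 = 4, pos_x_6 = 2.5, pos_y_6 = 5.5, pos_z_6 = 10.5, height_6 = 3.5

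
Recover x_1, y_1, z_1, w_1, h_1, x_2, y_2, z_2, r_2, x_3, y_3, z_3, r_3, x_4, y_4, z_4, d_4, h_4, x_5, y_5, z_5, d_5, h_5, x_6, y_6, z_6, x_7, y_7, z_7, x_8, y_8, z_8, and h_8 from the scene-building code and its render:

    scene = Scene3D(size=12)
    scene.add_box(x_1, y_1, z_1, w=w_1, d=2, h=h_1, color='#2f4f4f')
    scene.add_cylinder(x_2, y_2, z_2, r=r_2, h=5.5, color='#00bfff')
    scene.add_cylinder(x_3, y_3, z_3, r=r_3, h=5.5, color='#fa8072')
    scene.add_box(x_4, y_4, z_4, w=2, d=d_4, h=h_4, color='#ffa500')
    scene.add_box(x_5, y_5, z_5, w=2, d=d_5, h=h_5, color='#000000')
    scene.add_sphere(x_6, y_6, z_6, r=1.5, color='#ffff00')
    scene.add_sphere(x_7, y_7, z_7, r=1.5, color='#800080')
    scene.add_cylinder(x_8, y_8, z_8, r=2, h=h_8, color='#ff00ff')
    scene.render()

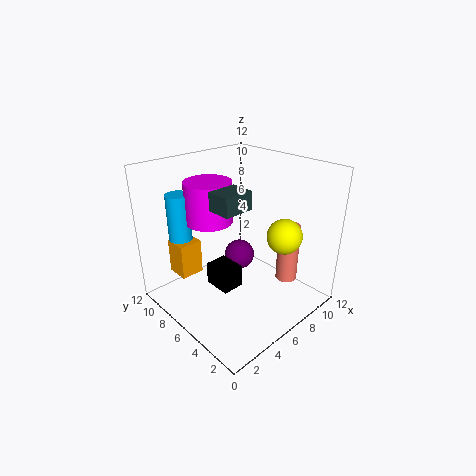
x_1 = 3.5, y_1 = 4.5, z_1 = 9, w_1 = 2.5, h_1 = 1.5, x_2 = 3, y_2 = 10, z_2 = 4, r_2 = 1, x_3 = 11, y_3 = 4.5, z_3 = 0.5, r_3 = 1, x_4 = 2, y_4 = 8.5, z_4 = 2.5, d_4 = 2, h_4 = 3, x_5 = 4.5, y_5 = 6, z_5 = 1, d_5 = 2.5, h_5 = 2, x_6 = 9, y_6 = 3.5, z_6 = 6, x_7 = 9.5, y_7 = 9.5, z_7 = 1.5, x_8 = 5, y_8 = 8.5, z_8 = 7, h_8 = 3.5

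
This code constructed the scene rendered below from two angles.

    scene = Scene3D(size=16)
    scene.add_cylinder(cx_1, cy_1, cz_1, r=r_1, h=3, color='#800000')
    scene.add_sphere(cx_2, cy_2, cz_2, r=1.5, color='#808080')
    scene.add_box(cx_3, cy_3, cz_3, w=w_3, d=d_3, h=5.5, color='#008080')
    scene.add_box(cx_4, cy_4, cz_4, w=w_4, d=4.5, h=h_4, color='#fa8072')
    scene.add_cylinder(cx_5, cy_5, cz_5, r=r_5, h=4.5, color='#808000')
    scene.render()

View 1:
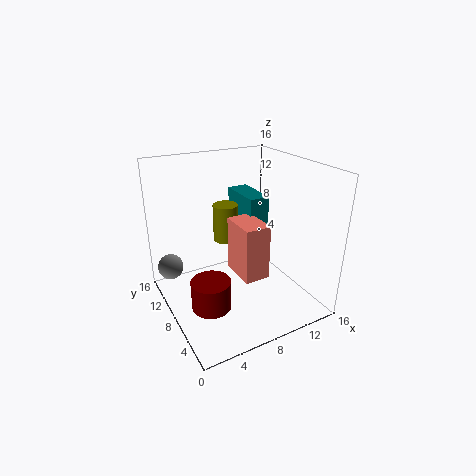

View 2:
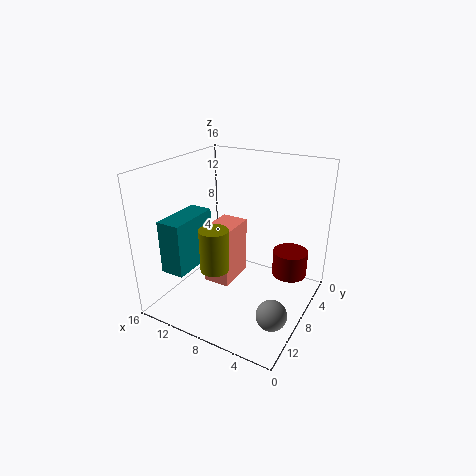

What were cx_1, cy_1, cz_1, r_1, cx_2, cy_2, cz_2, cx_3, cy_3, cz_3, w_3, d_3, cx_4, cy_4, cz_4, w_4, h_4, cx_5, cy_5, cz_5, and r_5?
cx_1 = 3; cy_1 = 4.5; cz_1 = 3; r_1 = 2; cx_2 = 1.5; cy_2 = 13; cz_2 = 3.5; cx_3 = 10.5; cy_3 = 9.5; cz_3 = 6; w_3 = 2.5; d_3 = 5.5; cx_4 = 8; cy_4 = 6; cz_4 = 3; w_4 = 3; h_4 = 6.5; cx_5 = 8.5; cy_5 = 12; cz_5 = 6; r_5 = 1.5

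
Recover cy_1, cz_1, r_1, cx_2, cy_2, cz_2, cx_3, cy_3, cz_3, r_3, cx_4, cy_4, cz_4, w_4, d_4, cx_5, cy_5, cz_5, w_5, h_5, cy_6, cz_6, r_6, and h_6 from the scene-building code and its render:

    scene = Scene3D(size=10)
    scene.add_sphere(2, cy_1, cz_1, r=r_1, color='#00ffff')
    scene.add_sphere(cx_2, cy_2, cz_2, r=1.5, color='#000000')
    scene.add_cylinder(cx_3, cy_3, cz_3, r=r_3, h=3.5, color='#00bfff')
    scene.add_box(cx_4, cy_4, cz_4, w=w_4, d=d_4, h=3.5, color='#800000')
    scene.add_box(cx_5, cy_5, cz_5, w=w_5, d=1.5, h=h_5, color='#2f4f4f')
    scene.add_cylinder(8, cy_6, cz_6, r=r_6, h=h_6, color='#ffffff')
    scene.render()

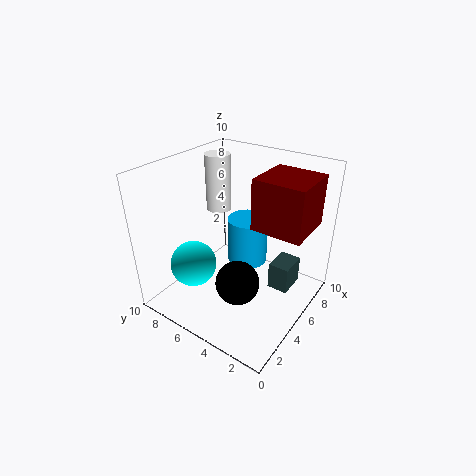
cy_1 = 6.5; cz_1 = 4; r_1 = 1.5; cx_2 = 3.5; cy_2 = 4; cz_2 = 2.5; cx_3 = 7; cy_3 = 5.5; cz_3 = 2; r_3 = 1.5; cx_4 = 5; cy_4 = 0.5; cz_4 = 6; w_4 = 3.5; d_4 = 3.5; cx_5 = 6; cy_5 = 1.5; cz_5 = 1; w_5 = 2; h_5 = 2; cy_6 = 9; cz_6 = 5; r_6 = 1; h_6 = 4.5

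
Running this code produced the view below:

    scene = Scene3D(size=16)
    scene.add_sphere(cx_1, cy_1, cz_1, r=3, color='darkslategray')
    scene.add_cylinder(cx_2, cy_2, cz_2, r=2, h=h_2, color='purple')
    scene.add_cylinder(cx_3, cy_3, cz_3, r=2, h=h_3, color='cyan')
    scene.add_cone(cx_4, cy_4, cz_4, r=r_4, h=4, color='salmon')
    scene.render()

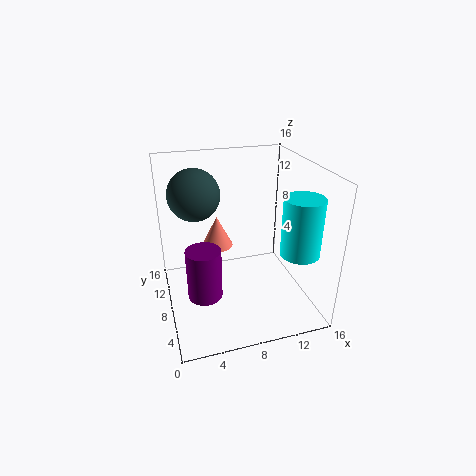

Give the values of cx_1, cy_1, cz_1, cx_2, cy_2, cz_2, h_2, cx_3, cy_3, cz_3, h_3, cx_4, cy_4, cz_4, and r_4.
cx_1 = 4; cy_1 = 12; cz_1 = 12; cx_2 = 4; cy_2 = 8; cz_2 = 1; h_2 = 6; cx_3 = 13; cy_3 = 3; cz_3 = 8; h_3 = 6; cx_4 = 7; cy_4 = 14; cz_4 = 4; r_4 = 2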